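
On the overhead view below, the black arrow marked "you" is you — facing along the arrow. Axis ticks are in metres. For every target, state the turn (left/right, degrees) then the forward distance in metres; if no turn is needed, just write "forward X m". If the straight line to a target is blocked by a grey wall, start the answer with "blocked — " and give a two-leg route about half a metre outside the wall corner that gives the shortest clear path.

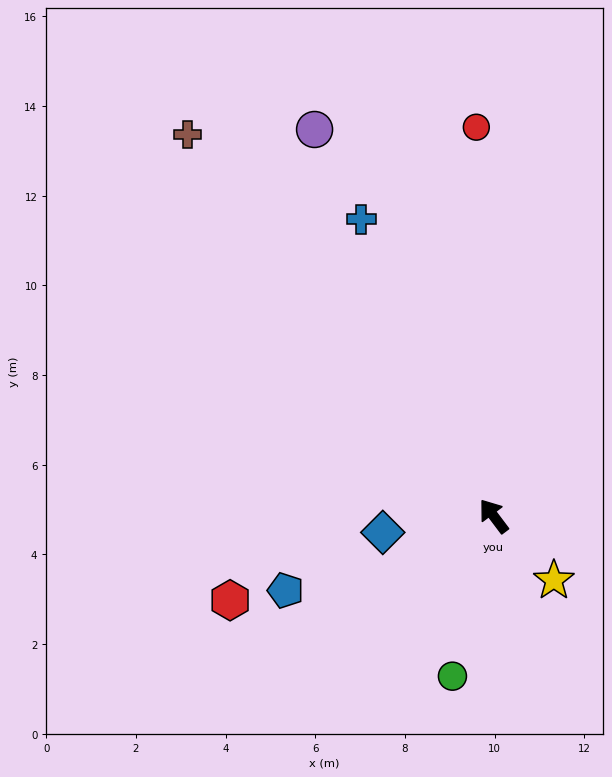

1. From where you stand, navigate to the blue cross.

turn right 13°, forward 7.2 m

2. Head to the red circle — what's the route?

turn right 34°, forward 8.7 m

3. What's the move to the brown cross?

forward 10.9 m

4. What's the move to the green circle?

turn left 129°, forward 3.7 m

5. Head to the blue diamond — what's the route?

turn left 61°, forward 2.5 m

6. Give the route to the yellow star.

turn right 174°, forward 2.0 m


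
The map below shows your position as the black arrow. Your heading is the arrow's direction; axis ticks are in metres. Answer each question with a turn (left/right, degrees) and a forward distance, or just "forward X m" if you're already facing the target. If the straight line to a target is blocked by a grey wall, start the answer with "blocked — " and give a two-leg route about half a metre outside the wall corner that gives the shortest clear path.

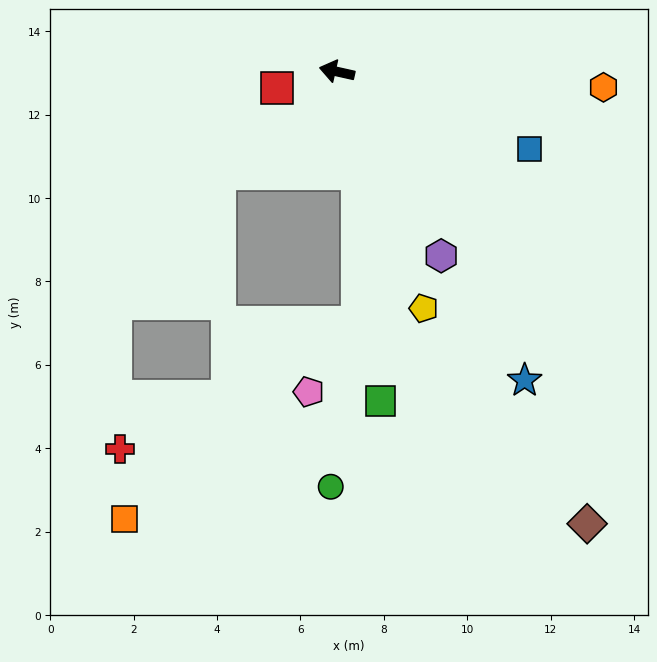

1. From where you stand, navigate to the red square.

turn left 28°, forward 1.5 m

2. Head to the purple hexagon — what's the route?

turn left 132°, forward 5.1 m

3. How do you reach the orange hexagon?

turn right 171°, forward 6.4 m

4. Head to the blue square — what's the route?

turn left 171°, forward 5.0 m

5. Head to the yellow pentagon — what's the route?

turn left 123°, forward 6.0 m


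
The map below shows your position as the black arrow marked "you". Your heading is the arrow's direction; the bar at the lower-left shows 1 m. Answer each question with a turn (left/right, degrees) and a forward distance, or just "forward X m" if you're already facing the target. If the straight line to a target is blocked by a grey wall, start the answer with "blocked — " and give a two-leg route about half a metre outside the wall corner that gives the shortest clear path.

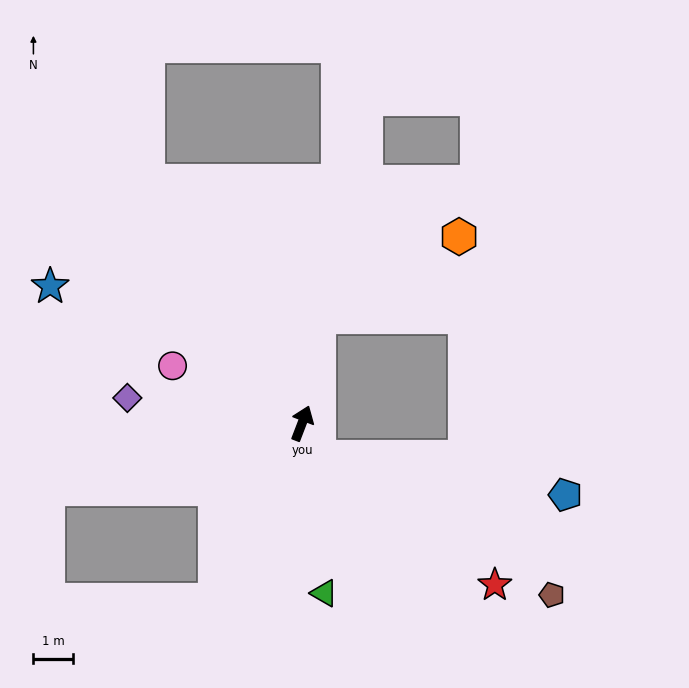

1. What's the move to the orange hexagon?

blocked — turn left 12°, forward 2.7 m, then turn right 51°, forward 4.0 m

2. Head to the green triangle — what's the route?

turn right 152°, forward 4.3 m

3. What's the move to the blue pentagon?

blocked — turn right 133°, forward 0.9 m, then turn left 55°, forward 6.2 m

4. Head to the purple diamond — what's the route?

turn left 103°, forward 4.4 m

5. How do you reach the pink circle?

turn left 87°, forward 3.5 m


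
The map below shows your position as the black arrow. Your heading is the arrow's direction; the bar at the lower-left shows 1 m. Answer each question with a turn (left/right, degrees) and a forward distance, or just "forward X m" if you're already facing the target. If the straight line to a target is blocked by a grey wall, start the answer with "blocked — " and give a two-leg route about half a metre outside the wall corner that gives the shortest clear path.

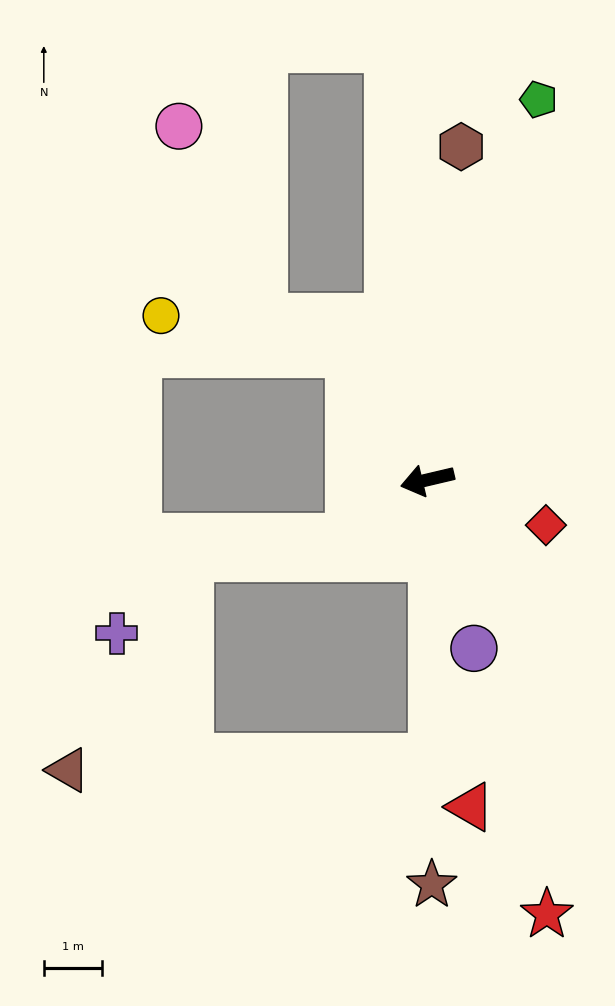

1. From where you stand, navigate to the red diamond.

turn left 146°, forward 2.2 m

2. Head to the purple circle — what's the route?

turn left 92°, forward 3.0 m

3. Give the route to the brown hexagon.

turn right 109°, forward 5.8 m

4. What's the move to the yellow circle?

blocked — turn right 72°, forward 2.6 m, then turn left 47°, forward 3.3 m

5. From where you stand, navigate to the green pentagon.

turn right 120°, forward 6.9 m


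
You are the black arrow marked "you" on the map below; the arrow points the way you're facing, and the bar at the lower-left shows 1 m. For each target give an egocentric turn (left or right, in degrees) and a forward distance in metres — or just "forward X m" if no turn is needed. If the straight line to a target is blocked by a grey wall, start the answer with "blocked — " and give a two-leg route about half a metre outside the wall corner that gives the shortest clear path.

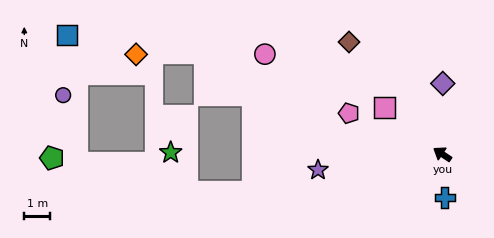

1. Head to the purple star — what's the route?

turn left 41°, forward 4.9 m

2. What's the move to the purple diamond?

turn right 57°, forward 2.7 m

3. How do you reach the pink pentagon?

turn left 10°, forward 4.0 m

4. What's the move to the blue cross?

turn left 127°, forward 1.7 m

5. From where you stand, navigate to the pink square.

turn right 5°, forward 2.9 m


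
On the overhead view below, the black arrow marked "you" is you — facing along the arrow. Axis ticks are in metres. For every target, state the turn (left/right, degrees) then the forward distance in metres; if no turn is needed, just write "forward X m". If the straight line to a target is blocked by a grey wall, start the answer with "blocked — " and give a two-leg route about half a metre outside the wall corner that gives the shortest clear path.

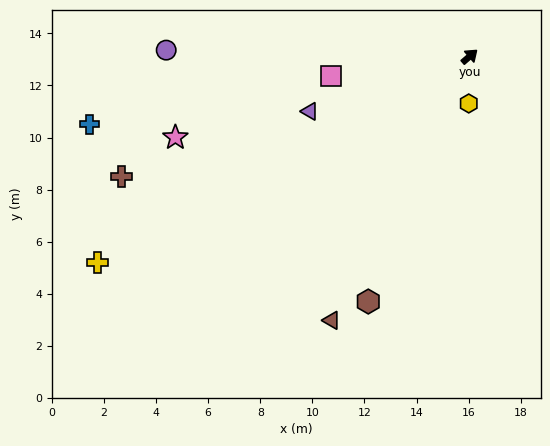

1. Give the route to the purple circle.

turn left 138°, forward 11.6 m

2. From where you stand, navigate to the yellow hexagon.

turn right 132°, forward 1.8 m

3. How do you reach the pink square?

turn left 147°, forward 5.4 m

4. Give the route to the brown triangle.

turn right 159°, forward 11.4 m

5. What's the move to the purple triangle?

turn left 158°, forward 6.5 m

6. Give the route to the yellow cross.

turn left 168°, forward 16.3 m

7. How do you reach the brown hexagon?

turn right 153°, forward 10.2 m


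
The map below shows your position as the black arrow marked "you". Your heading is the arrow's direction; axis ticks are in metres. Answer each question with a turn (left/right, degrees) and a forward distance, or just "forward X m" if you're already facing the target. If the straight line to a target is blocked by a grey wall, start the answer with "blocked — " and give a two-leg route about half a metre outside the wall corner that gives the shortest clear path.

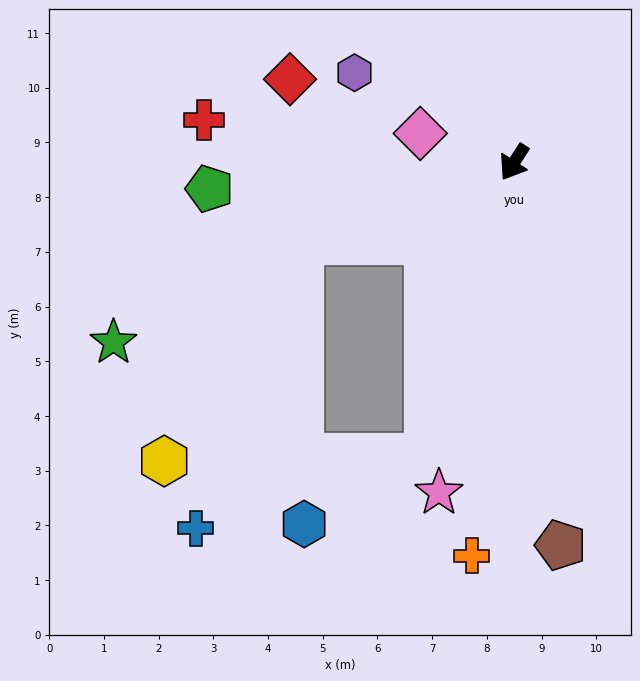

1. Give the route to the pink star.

turn left 20°, forward 6.2 m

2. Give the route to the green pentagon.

turn right 52°, forward 5.6 m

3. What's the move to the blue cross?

blocked — turn right 37°, forward 4.2 m, then turn left 50°, forward 5.6 m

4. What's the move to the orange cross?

turn left 27°, forward 7.2 m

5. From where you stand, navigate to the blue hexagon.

blocked — turn left 16°, forward 5.6 m, then turn right 45°, forward 2.6 m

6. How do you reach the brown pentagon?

turn left 40°, forward 7.1 m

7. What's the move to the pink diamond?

turn right 74°, forward 1.8 m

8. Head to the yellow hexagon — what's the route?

blocked — turn right 37°, forward 4.2 m, then turn left 38°, forward 4.7 m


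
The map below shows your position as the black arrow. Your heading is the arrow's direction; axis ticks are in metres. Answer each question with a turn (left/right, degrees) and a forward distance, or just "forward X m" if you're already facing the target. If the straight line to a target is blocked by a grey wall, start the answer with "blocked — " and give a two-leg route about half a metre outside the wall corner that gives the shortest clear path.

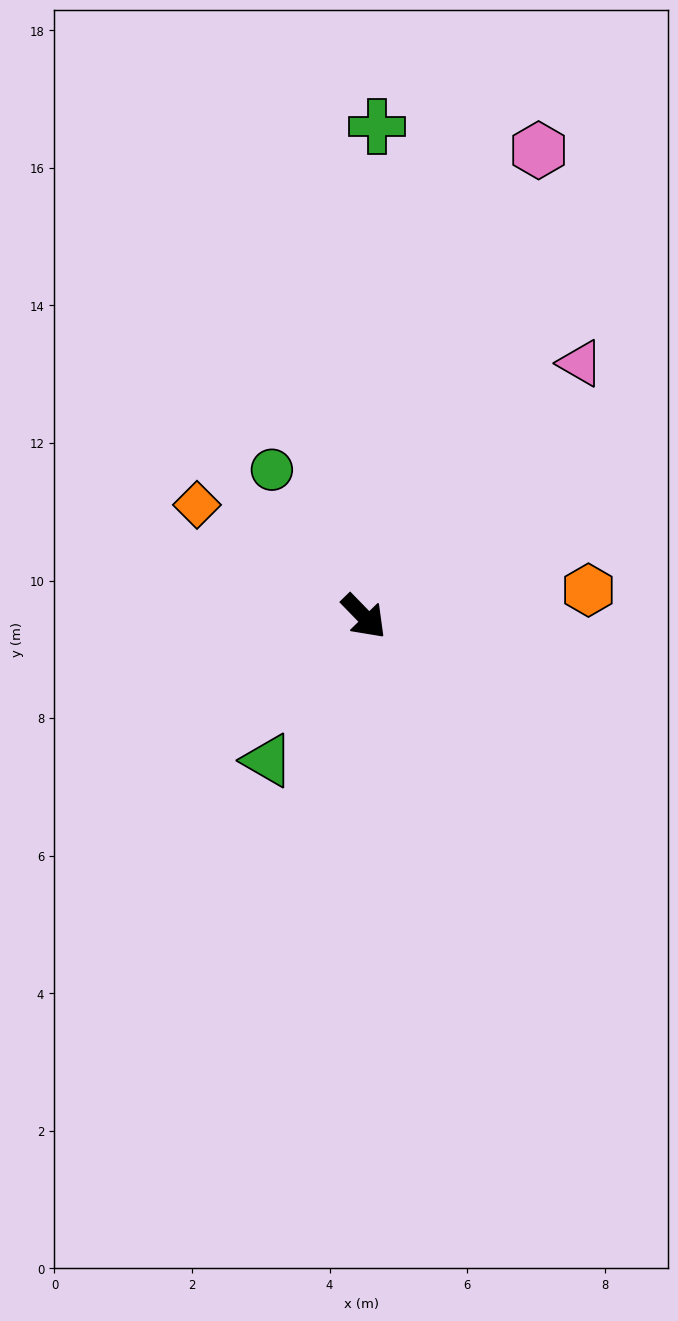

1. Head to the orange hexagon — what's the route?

turn left 52°, forward 3.3 m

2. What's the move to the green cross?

turn left 134°, forward 7.1 m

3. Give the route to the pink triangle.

turn left 95°, forward 4.8 m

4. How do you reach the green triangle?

turn right 78°, forward 2.5 m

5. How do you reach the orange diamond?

turn right 168°, forward 2.9 m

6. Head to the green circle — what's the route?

turn left 168°, forward 2.5 m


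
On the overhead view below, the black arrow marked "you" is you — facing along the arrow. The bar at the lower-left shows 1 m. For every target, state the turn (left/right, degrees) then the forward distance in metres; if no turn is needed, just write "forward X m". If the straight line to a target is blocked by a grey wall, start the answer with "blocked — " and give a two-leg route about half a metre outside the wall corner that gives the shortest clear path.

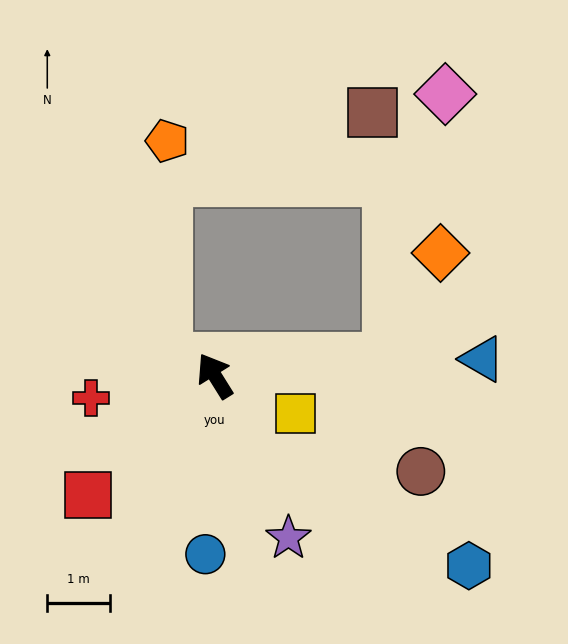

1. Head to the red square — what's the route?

turn left 101°, forward 2.8 m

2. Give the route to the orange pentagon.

blocked — turn left 40°, forward 0.8 m, then turn right 72°, forward 3.5 m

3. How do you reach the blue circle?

turn left 145°, forward 2.8 m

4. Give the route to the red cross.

turn left 68°, forward 2.0 m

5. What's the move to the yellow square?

turn right 147°, forward 1.4 m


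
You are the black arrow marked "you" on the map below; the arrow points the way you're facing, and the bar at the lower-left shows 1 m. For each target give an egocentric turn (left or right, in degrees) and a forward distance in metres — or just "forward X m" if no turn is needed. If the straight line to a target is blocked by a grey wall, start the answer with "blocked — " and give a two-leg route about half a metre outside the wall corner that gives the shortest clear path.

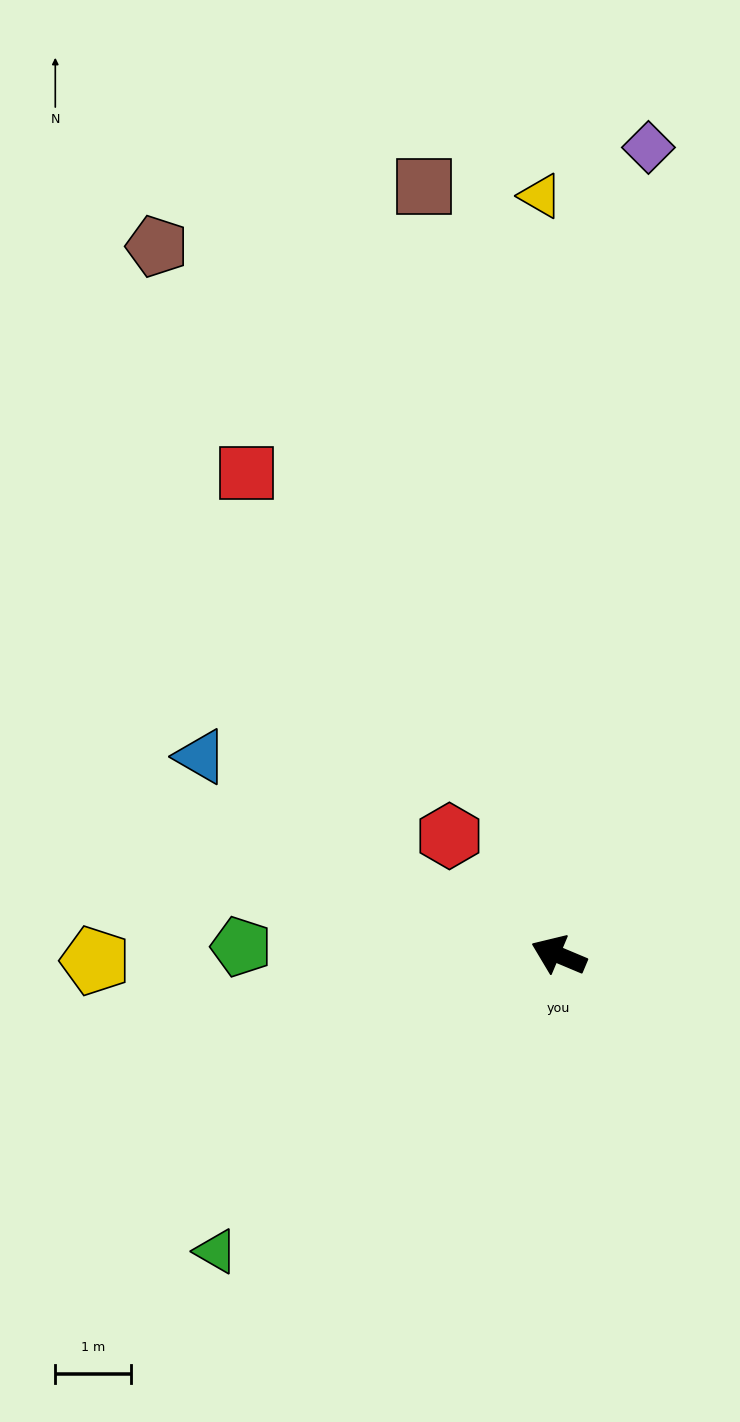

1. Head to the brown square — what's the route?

turn right 57°, forward 10.4 m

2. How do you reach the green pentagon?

turn left 21°, forward 4.2 m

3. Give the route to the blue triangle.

turn right 6°, forward 5.4 m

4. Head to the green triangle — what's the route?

turn left 64°, forward 6.0 m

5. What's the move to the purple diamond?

turn right 74°, forward 10.8 m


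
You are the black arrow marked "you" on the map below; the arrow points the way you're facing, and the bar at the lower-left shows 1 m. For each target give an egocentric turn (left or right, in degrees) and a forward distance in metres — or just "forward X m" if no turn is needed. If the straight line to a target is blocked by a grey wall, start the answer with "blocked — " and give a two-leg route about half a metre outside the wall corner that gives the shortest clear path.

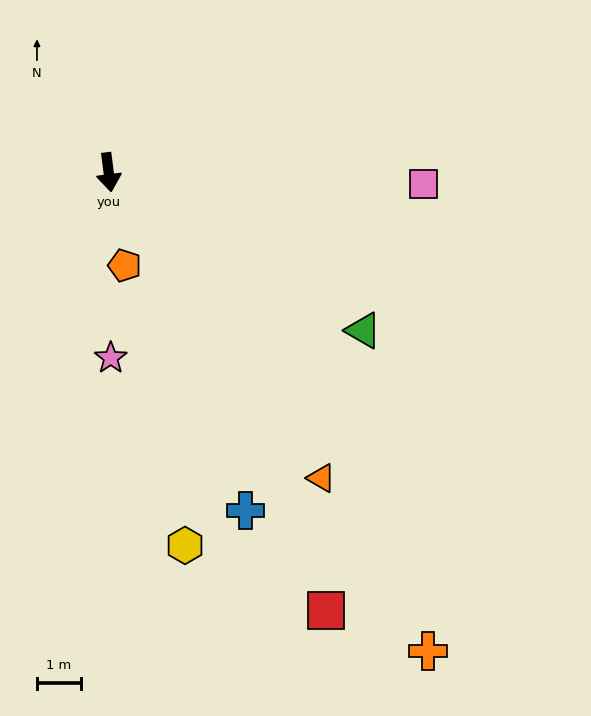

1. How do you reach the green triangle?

turn left 51°, forward 6.8 m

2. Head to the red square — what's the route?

turn left 19°, forward 11.1 m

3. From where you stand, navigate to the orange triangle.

turn left 28°, forward 8.4 m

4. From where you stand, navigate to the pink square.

turn left 81°, forward 7.1 m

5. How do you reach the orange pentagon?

turn left 3°, forward 2.1 m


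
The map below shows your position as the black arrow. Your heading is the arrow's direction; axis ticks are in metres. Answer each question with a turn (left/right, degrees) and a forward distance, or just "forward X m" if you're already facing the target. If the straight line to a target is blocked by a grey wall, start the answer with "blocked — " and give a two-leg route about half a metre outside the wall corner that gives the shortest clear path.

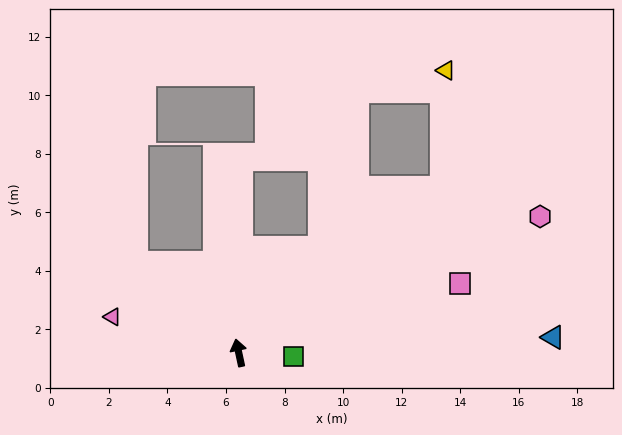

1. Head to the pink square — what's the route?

turn right 85°, forward 7.9 m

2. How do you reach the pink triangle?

turn left 62°, forward 4.5 m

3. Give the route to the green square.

turn right 106°, forward 1.9 m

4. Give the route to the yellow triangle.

blocked — turn right 63°, forward 8.9 m, then turn left 49°, forward 4.0 m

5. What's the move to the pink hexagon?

turn right 78°, forward 11.3 m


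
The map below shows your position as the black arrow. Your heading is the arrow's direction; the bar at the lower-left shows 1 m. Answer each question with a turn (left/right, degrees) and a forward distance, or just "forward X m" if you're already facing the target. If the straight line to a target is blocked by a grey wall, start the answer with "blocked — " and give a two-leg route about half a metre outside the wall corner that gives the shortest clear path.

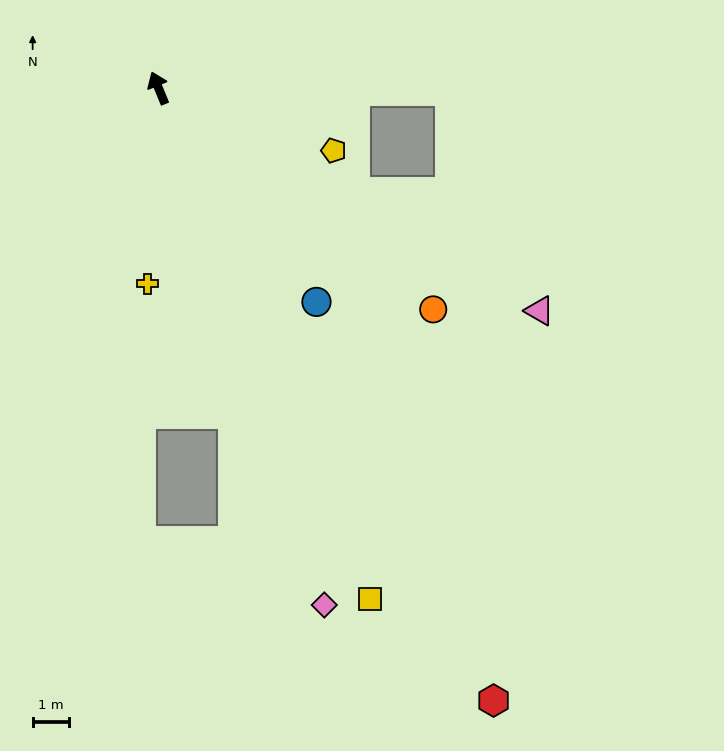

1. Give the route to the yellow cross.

turn left 155°, forward 5.3 m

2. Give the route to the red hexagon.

turn right 174°, forward 19.0 m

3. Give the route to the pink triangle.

turn right 143°, forward 12.0 m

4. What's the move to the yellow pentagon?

turn right 132°, forward 5.1 m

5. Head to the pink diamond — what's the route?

turn left 175°, forward 14.8 m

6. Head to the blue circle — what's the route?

turn right 166°, forward 7.2 m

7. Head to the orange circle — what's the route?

turn right 151°, forward 9.6 m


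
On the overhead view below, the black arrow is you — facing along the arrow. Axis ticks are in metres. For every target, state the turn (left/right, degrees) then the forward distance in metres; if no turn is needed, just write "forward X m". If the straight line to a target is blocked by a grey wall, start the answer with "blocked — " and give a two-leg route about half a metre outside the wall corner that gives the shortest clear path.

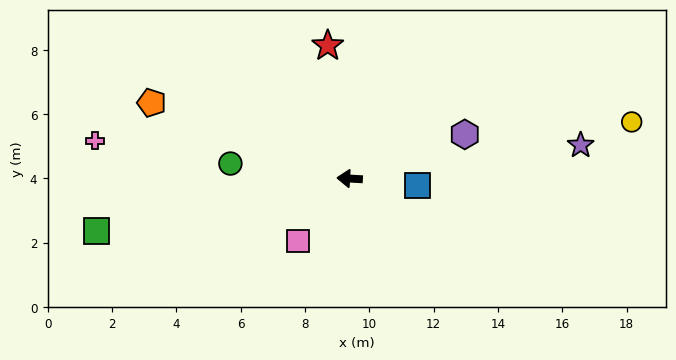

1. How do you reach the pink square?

turn left 54°, forward 2.5 m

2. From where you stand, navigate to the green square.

turn left 15°, forward 8.0 m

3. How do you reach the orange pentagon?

turn right 18°, forward 6.6 m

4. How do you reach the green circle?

turn right 4°, forward 3.7 m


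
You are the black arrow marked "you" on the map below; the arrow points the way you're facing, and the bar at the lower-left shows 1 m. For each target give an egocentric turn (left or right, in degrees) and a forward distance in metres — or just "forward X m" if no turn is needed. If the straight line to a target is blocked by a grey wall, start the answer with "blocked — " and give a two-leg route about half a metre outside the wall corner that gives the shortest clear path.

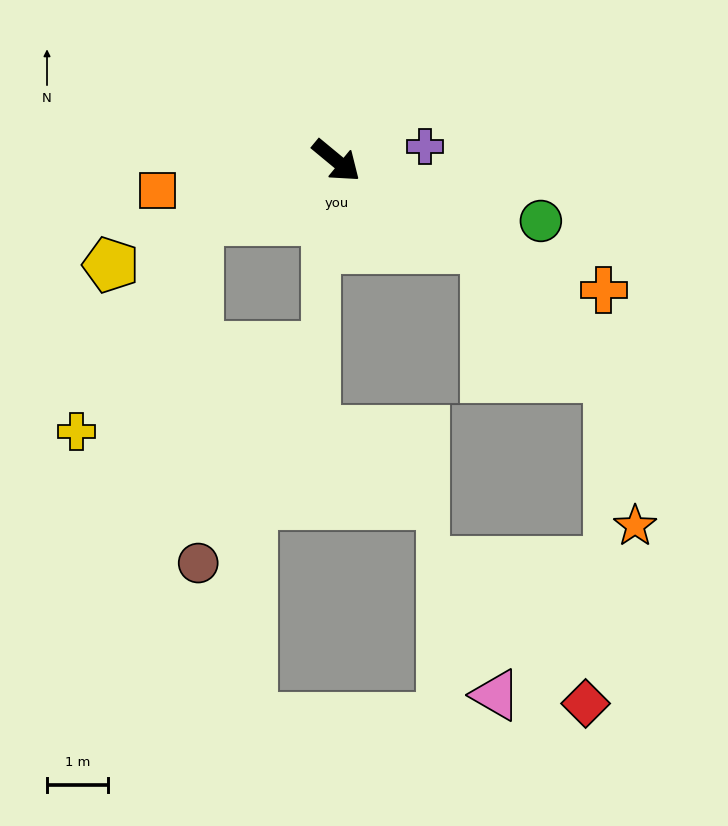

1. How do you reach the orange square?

turn right 131°, forward 3.0 m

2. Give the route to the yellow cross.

blocked — turn right 117°, forward 2.5 m, then turn left 37°, forward 4.0 m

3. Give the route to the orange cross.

turn left 14°, forward 4.9 m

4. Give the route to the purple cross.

turn left 49°, forward 1.5 m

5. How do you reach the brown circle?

blocked — turn right 117°, forward 2.5 m, then turn left 67°, forward 5.7 m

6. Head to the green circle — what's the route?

turn left 23°, forward 3.5 m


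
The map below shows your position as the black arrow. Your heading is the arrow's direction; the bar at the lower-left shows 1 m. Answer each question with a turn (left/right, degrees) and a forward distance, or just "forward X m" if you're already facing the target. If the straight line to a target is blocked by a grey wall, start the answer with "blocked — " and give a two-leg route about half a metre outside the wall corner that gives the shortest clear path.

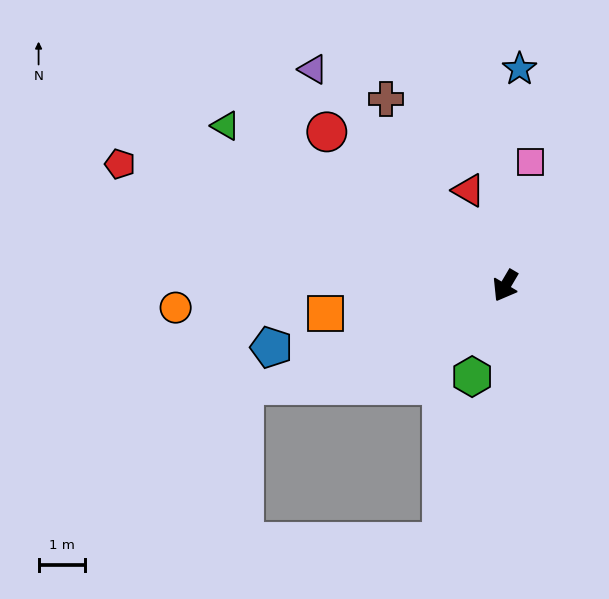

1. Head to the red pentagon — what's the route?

turn right 77°, forward 8.7 m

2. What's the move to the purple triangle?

turn right 108°, forward 6.2 m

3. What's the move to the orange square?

turn right 51°, forward 3.9 m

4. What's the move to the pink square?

turn right 161°, forward 2.7 m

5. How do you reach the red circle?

turn right 100°, forward 5.1 m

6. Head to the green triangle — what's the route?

turn right 89°, forward 6.9 m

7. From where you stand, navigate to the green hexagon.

turn left 10°, forward 2.1 m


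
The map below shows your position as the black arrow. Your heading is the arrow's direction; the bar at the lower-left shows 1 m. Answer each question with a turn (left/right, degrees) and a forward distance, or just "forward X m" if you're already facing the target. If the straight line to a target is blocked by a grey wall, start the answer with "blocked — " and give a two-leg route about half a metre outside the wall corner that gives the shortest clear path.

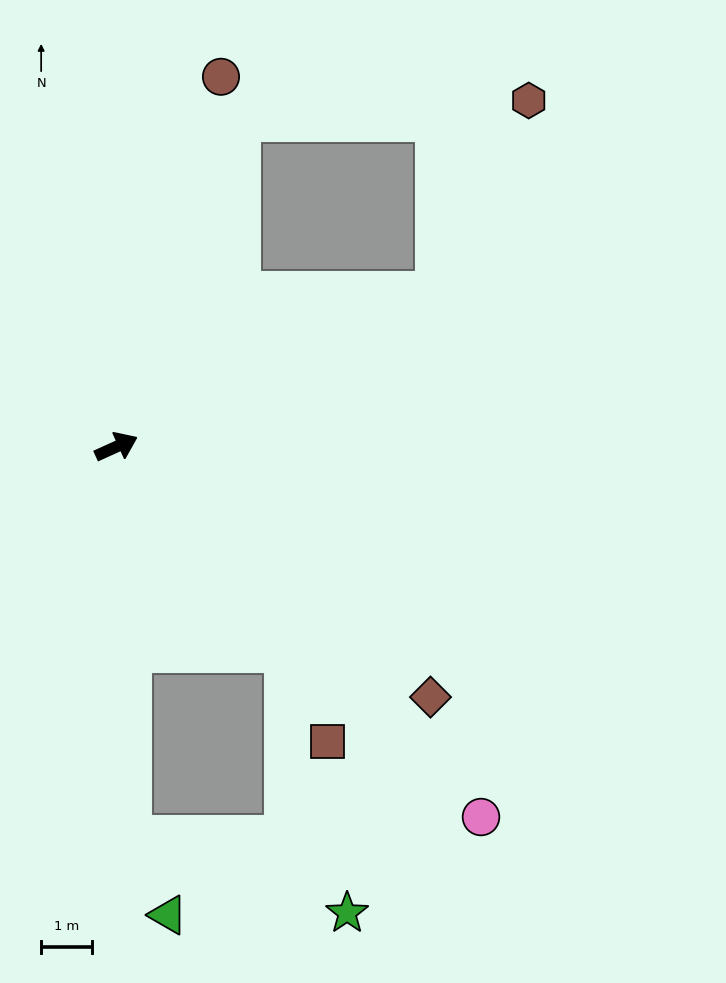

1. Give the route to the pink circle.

turn right 70°, forward 10.1 m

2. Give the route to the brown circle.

turn left 50°, forward 7.5 m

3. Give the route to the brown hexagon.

blocked — forward 6.9 m, then turn left 40°, forward 4.2 m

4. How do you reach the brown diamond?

turn right 63°, forward 7.8 m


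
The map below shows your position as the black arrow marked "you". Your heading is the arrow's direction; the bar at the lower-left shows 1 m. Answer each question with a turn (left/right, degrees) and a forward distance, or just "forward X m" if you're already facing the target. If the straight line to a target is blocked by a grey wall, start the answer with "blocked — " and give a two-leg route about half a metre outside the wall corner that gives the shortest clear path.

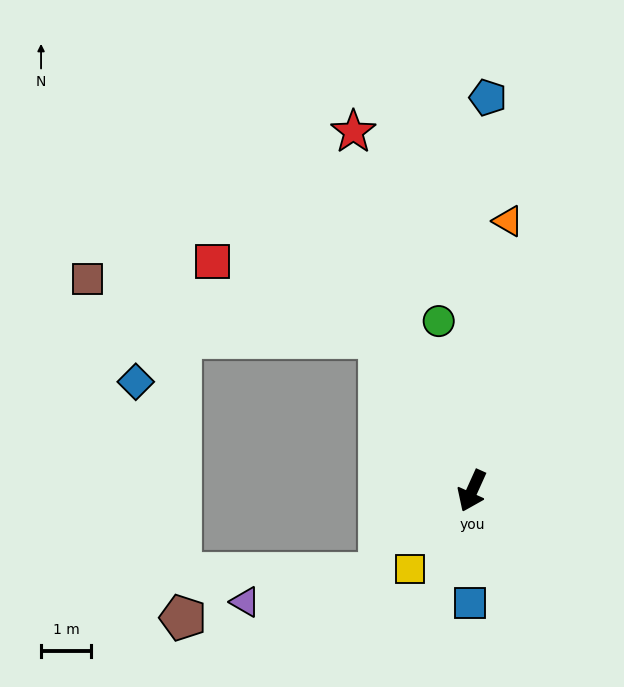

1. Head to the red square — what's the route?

blocked — turn right 124°, forward 3.6 m, then turn left 34°, forward 3.7 m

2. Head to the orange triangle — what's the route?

turn right 163°, forward 5.5 m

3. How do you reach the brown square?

blocked — turn right 124°, forward 3.6 m, then turn left 47°, forward 6.0 m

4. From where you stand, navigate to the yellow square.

turn right 14°, forward 2.0 m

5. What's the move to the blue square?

turn left 23°, forward 2.2 m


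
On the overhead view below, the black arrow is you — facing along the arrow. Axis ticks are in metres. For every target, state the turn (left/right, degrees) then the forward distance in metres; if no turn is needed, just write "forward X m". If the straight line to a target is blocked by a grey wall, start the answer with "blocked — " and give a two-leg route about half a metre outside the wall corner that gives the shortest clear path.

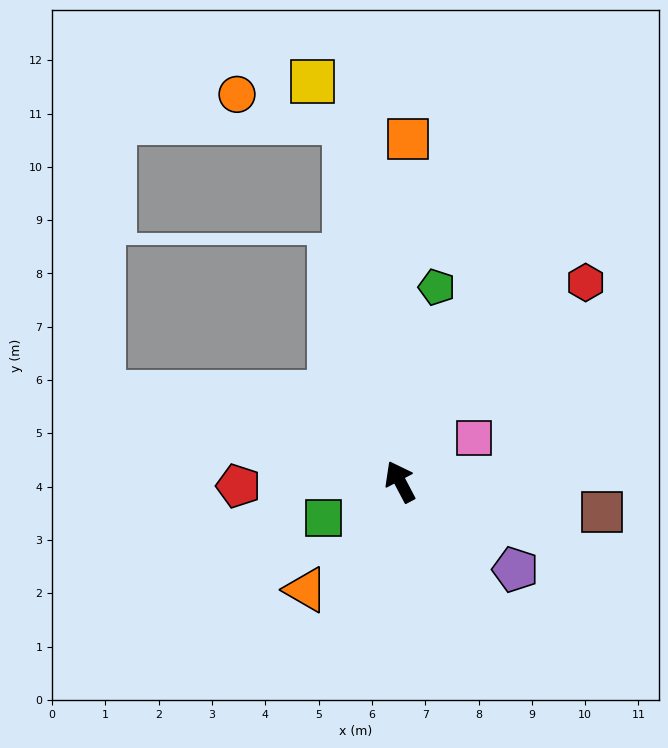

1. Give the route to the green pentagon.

turn right 39°, forward 3.7 m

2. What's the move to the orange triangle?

turn left 111°, forward 2.7 m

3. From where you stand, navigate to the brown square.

turn right 126°, forward 3.8 m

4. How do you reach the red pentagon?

turn left 64°, forward 3.0 m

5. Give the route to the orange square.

turn right 29°, forward 6.4 m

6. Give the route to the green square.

turn left 88°, forward 1.6 m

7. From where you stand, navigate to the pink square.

turn right 87°, forward 1.6 m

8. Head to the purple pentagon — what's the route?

turn right 155°, forward 2.7 m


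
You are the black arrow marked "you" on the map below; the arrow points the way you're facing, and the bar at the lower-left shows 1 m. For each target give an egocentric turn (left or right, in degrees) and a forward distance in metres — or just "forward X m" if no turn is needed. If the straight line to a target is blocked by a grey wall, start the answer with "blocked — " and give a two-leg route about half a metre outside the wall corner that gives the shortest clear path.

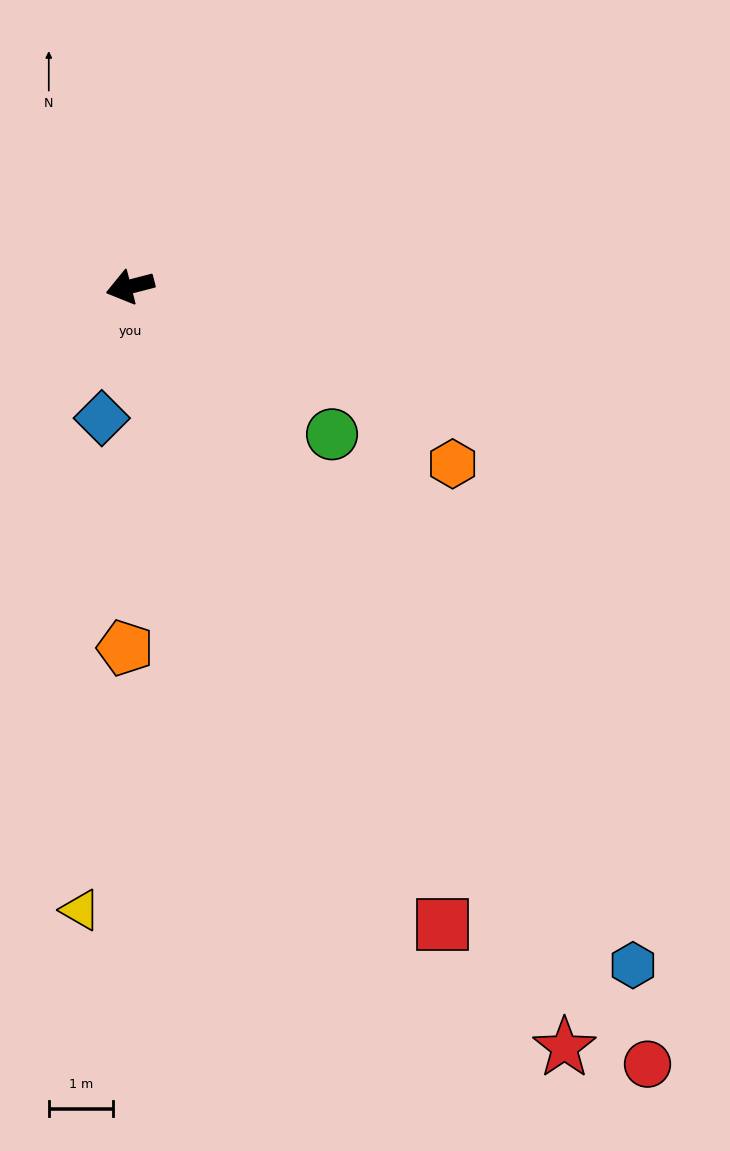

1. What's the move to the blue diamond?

turn left 63°, forward 2.1 m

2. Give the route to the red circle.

turn left 109°, forward 14.5 m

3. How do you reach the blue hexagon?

turn left 112°, forward 13.1 m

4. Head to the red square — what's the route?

turn left 102°, forward 11.0 m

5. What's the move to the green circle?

turn left 129°, forward 3.9 m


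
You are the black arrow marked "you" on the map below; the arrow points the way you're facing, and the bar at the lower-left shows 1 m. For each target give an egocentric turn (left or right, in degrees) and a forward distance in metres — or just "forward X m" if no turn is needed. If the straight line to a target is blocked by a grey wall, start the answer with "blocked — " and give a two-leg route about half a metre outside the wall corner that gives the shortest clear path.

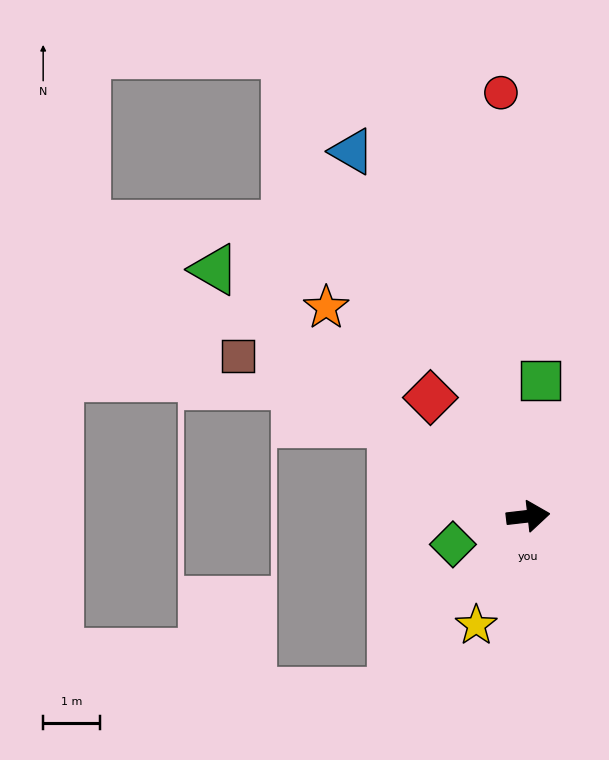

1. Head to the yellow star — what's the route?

turn right 122°, forward 2.1 m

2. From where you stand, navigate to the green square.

turn left 78°, forward 2.4 m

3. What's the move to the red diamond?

turn left 123°, forward 2.7 m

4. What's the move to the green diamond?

turn right 166°, forward 1.4 m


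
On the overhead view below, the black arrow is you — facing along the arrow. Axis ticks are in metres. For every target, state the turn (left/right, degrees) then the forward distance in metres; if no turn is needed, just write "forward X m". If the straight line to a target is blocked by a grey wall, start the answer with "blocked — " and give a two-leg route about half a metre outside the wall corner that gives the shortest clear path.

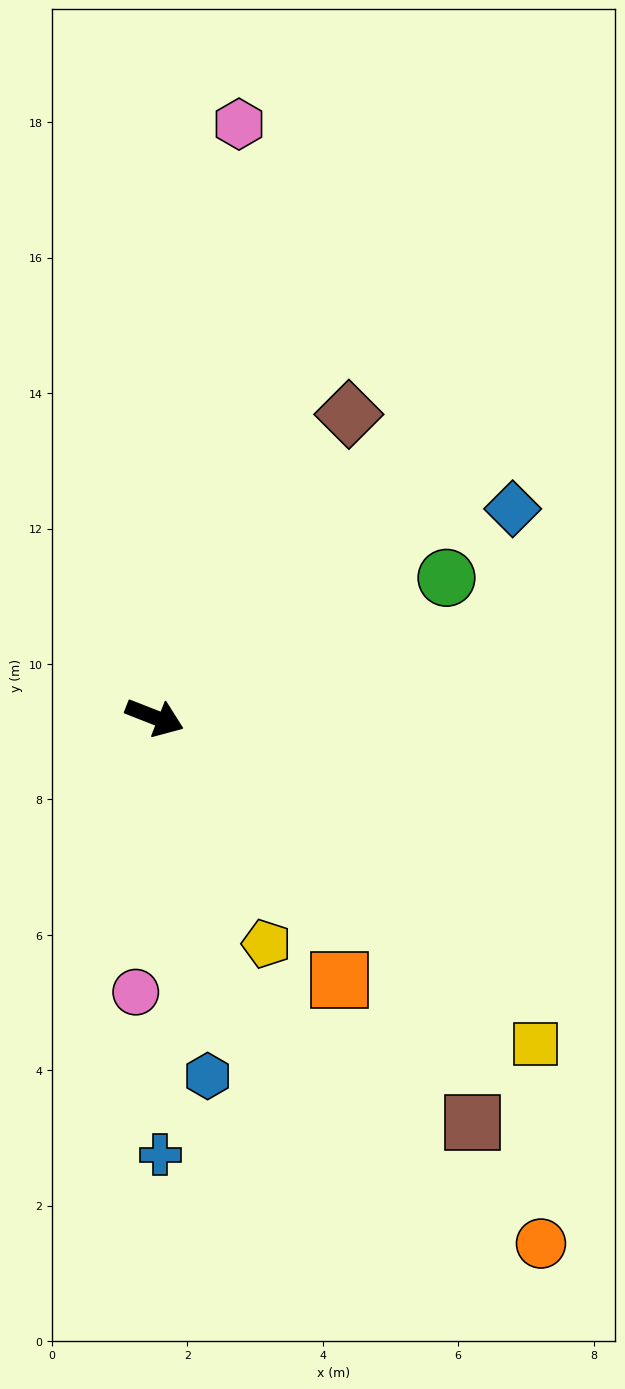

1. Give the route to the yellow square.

turn right 19°, forward 7.4 m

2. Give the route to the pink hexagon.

turn left 103°, forward 8.8 m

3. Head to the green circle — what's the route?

turn left 47°, forward 4.8 m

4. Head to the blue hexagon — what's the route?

turn right 60°, forward 5.4 m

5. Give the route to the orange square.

turn right 33°, forward 4.7 m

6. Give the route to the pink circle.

turn right 73°, forward 4.1 m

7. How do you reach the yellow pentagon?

turn right 42°, forward 3.7 m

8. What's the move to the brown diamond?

turn left 79°, forward 5.3 m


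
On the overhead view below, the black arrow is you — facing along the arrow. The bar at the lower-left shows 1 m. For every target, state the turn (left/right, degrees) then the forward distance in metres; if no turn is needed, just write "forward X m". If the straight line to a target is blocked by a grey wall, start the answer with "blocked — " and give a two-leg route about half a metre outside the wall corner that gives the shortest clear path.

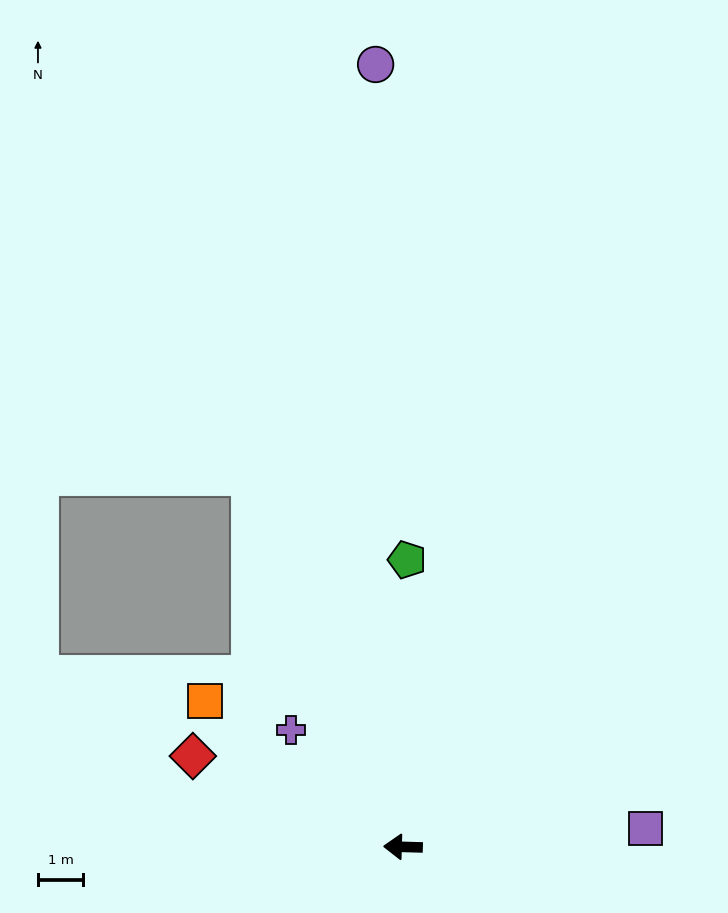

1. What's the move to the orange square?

turn right 35°, forward 5.4 m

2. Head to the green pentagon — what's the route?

turn right 89°, forward 6.3 m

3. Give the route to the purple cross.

turn right 45°, forward 3.6 m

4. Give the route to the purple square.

turn right 174°, forward 5.4 m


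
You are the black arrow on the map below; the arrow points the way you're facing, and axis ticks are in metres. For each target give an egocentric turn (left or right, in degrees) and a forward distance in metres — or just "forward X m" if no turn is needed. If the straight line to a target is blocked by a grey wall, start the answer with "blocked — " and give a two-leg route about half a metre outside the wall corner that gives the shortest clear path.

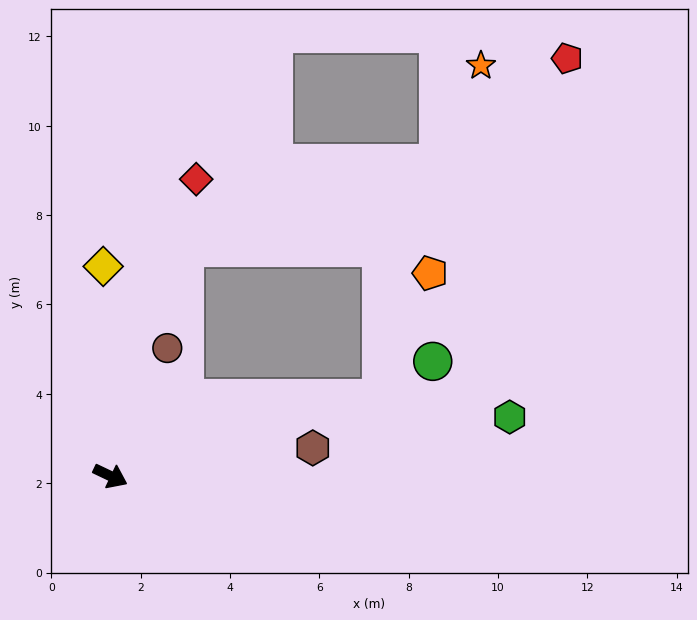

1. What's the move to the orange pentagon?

blocked — turn left 41°, forward 6.3 m, then turn left 53°, forward 3.0 m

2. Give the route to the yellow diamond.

turn left 117°, forward 4.7 m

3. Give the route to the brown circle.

turn left 91°, forward 3.1 m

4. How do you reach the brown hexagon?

turn left 33°, forward 4.6 m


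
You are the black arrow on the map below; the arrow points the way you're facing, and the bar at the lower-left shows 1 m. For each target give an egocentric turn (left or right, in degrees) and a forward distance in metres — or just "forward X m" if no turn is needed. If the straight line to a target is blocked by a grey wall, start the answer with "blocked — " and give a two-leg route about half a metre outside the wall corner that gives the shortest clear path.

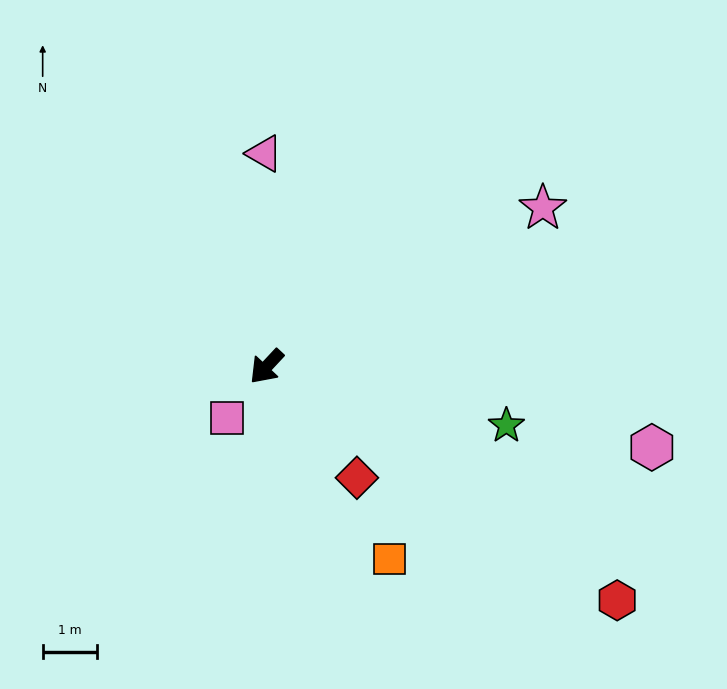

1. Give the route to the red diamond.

turn left 82°, forward 2.6 m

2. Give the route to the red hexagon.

turn left 99°, forward 7.7 m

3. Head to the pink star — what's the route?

turn left 163°, forward 5.8 m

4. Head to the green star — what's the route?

turn left 119°, forward 4.5 m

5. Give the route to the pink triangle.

turn right 136°, forward 3.9 m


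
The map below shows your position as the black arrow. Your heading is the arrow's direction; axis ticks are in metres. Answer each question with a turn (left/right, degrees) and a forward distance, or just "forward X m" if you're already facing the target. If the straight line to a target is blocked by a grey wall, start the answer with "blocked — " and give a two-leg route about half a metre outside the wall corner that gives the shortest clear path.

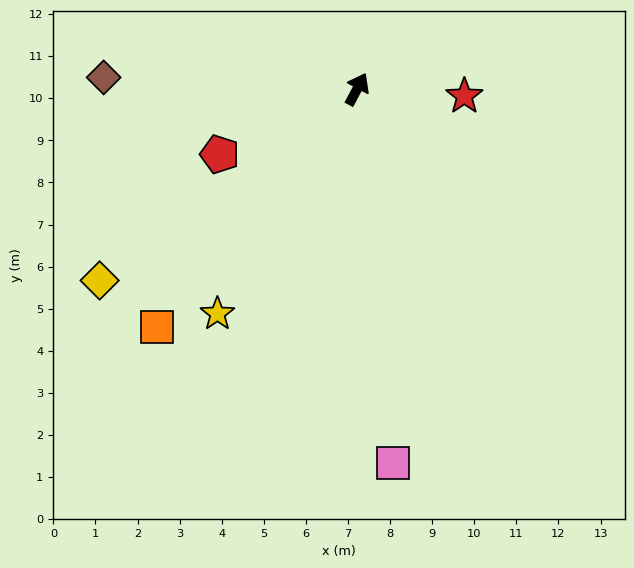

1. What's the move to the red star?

turn right 66°, forward 2.6 m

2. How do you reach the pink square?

turn right 146°, forward 8.9 m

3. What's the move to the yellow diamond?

turn left 155°, forward 7.6 m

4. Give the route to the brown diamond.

turn left 115°, forward 6.0 m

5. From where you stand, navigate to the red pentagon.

turn left 143°, forward 3.6 m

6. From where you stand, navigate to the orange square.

turn left 168°, forward 7.4 m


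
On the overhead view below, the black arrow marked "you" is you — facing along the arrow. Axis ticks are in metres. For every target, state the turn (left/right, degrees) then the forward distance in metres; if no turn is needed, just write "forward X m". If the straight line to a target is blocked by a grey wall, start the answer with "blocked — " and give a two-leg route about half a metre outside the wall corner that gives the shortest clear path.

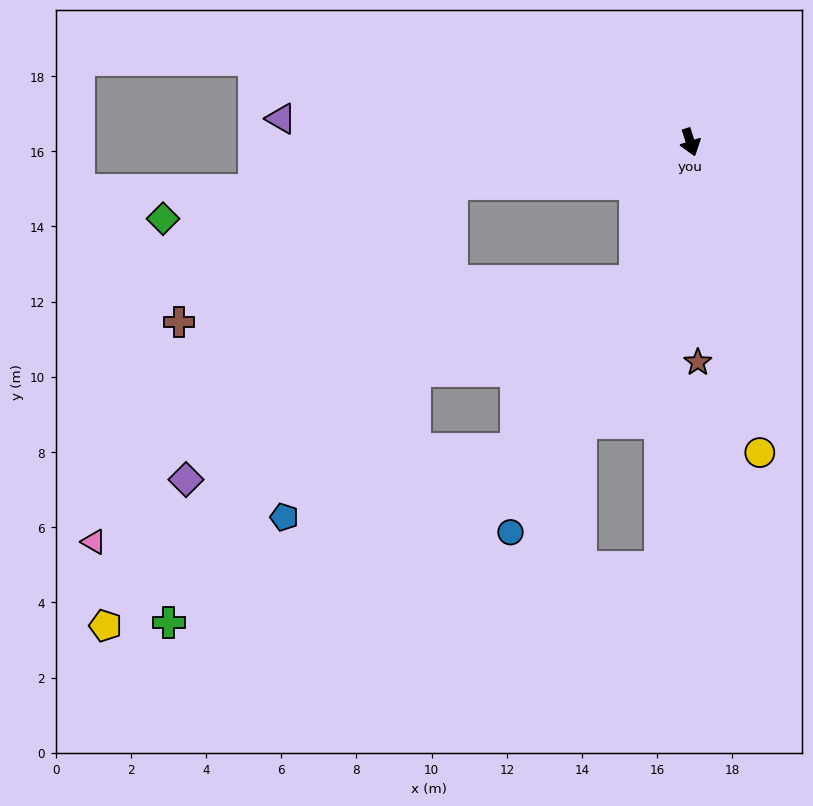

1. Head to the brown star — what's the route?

turn right 16°, forward 5.9 m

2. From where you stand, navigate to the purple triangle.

turn right 111°, forward 10.9 m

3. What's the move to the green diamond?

turn right 100°, forward 14.2 m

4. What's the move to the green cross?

blocked — turn right 98°, forward 6.4 m, then turn left 47°, forward 13.9 m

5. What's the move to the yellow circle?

turn right 5°, forward 8.5 m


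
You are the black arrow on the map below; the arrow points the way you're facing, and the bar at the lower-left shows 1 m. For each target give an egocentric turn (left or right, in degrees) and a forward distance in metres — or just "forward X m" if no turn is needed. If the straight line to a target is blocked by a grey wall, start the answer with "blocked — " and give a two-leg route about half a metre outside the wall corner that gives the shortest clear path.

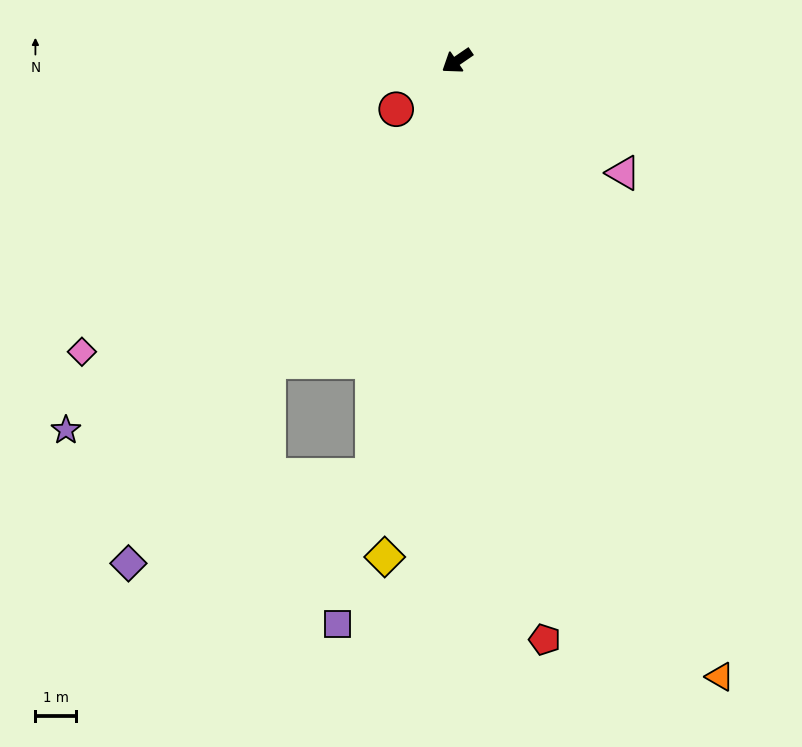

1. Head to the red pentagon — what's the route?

turn left 64°, forward 14.3 m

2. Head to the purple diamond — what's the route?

turn left 22°, forward 14.6 m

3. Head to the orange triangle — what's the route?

turn left 79°, forward 16.3 m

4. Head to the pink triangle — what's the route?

turn left 112°, forward 4.9 m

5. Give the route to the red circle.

turn left 4°, forward 1.9 m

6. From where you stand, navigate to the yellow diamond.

turn left 47°, forward 12.2 m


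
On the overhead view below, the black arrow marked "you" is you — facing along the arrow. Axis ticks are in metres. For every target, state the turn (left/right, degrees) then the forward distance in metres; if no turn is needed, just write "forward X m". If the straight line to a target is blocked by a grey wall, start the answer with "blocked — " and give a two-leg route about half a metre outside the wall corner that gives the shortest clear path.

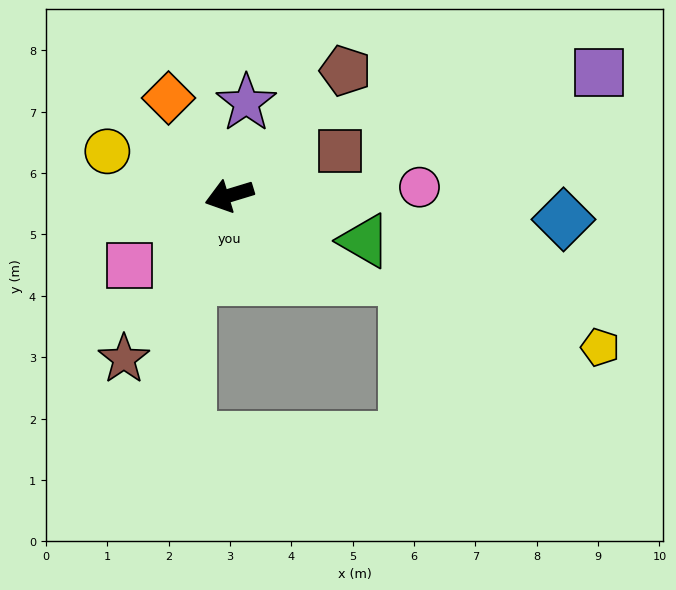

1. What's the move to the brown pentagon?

turn right 150°, forward 2.8 m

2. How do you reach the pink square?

turn left 18°, forward 2.0 m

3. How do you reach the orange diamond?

turn right 75°, forward 1.9 m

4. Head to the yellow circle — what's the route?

turn right 37°, forward 2.1 m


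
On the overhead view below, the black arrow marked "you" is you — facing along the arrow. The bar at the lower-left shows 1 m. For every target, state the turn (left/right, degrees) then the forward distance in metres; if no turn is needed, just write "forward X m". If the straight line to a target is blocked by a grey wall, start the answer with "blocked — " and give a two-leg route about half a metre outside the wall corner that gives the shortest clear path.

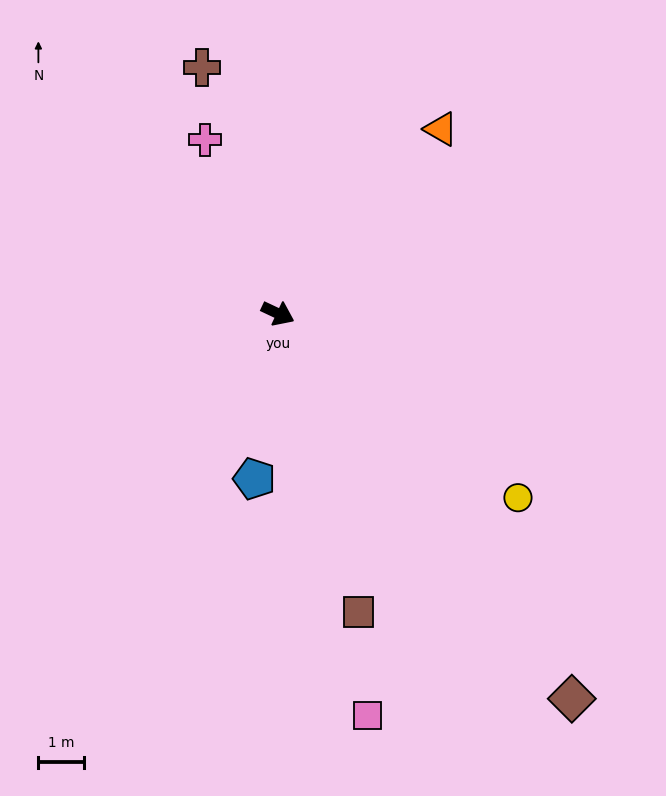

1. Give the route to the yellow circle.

turn right 12°, forward 6.6 m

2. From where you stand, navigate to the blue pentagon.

turn right 73°, forward 3.6 m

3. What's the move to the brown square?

turn right 50°, forward 6.8 m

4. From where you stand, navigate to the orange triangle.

turn left 74°, forward 5.4 m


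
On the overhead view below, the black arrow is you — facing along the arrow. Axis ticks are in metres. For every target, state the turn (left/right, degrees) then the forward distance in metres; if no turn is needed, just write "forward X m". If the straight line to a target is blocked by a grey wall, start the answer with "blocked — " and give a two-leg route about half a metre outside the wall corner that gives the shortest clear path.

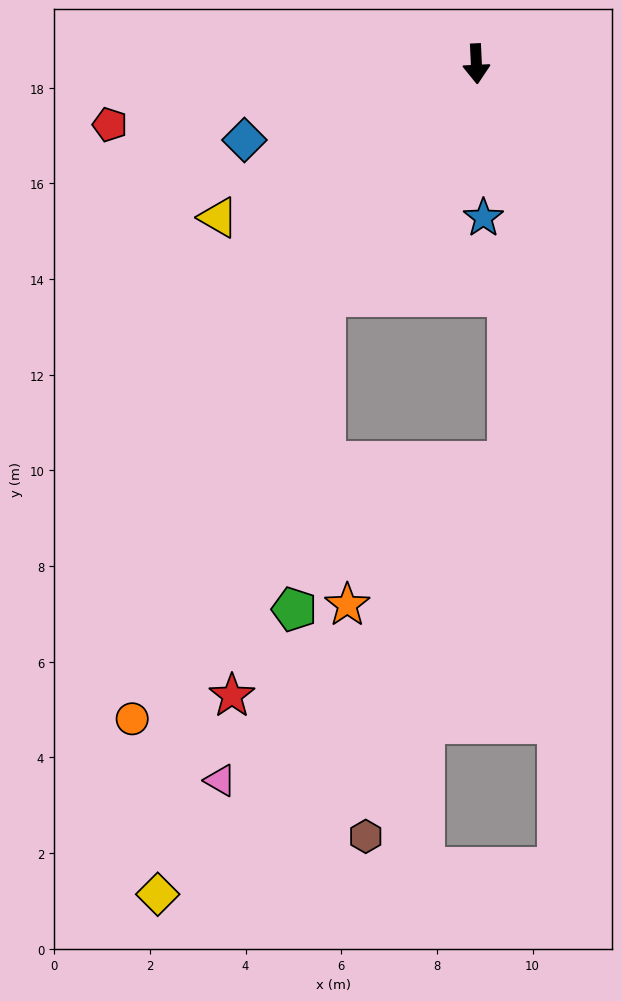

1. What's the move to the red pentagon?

turn right 83°, forward 7.8 m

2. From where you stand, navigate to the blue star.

forward 3.2 m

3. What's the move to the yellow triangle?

turn right 62°, forward 6.3 m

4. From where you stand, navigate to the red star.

blocked — turn right 36°, forward 5.8 m, then turn left 20°, forward 8.6 m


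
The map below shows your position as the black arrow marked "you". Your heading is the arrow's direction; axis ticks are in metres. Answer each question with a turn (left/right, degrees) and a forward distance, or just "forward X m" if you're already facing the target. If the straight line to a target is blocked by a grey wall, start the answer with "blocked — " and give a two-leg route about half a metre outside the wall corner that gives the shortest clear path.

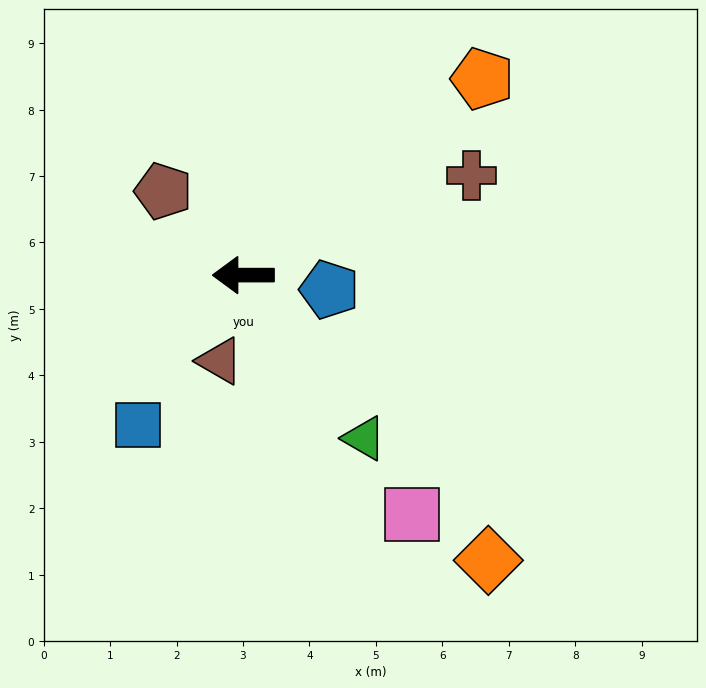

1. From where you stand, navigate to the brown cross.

turn right 156°, forward 3.7 m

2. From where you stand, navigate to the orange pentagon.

turn right 141°, forward 4.7 m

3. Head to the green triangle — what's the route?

turn left 127°, forward 3.1 m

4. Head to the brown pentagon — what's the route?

turn right 46°, forward 1.7 m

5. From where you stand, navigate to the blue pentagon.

turn left 170°, forward 1.3 m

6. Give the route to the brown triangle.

turn left 75°, forward 1.3 m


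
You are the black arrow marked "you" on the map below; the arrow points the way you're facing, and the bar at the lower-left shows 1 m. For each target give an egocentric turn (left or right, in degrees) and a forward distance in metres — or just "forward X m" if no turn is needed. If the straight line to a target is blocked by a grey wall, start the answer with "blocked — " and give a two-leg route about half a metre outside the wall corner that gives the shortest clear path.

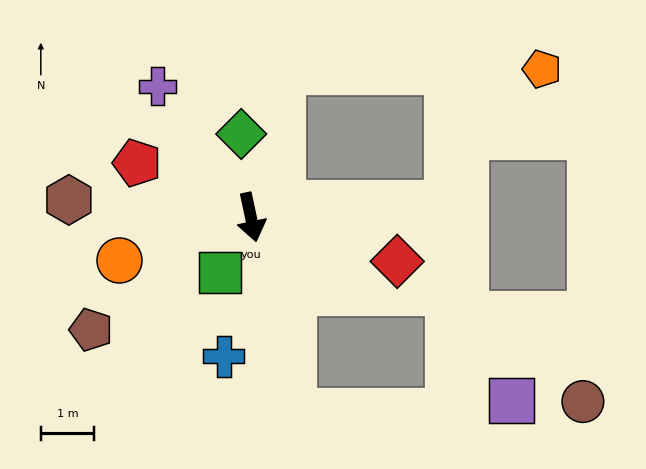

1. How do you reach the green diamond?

turn left 175°, forward 1.6 m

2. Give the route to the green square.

turn right 41°, forward 1.2 m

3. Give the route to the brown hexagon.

turn right 107°, forward 3.4 m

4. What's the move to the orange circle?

turn right 84°, forward 2.6 m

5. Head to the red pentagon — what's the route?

turn right 128°, forward 2.4 m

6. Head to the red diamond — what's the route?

turn left 61°, forward 2.9 m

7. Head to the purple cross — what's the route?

turn right 157°, forward 3.0 m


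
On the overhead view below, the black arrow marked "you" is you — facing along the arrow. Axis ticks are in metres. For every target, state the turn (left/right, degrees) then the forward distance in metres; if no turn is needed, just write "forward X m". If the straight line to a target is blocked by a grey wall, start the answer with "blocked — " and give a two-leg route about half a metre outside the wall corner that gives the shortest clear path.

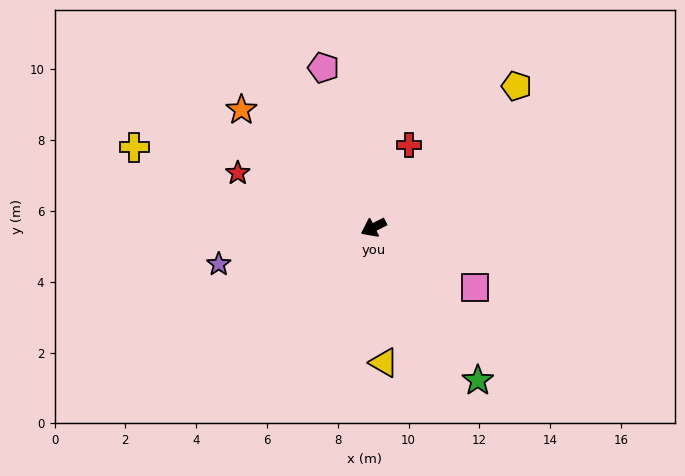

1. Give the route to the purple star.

turn right 13°, forward 4.5 m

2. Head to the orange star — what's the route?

turn right 68°, forward 5.0 m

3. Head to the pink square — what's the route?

turn left 123°, forward 3.3 m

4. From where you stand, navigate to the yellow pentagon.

turn right 162°, forward 5.7 m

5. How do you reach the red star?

turn right 48°, forward 4.1 m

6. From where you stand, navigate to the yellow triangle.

turn left 68°, forward 3.8 m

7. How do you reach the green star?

turn left 98°, forward 5.2 m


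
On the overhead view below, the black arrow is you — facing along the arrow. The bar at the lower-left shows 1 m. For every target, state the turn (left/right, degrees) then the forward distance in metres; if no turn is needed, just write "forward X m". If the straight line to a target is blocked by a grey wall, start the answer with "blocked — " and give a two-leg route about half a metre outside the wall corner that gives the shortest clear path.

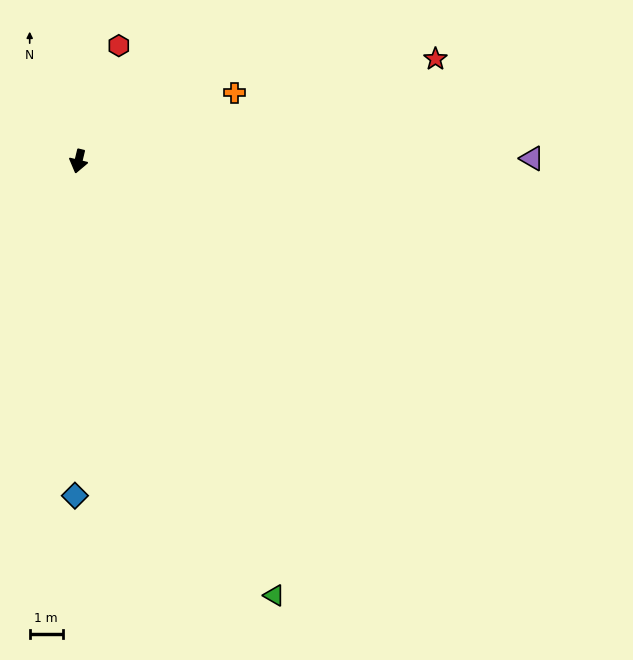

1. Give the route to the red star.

turn left 119°, forward 11.2 m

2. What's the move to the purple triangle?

turn left 104°, forward 13.7 m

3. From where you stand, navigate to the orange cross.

turn left 127°, forward 5.1 m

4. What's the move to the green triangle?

turn left 38°, forward 14.4 m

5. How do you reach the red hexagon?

turn left 174°, forward 3.7 m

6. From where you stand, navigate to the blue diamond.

turn left 13°, forward 10.1 m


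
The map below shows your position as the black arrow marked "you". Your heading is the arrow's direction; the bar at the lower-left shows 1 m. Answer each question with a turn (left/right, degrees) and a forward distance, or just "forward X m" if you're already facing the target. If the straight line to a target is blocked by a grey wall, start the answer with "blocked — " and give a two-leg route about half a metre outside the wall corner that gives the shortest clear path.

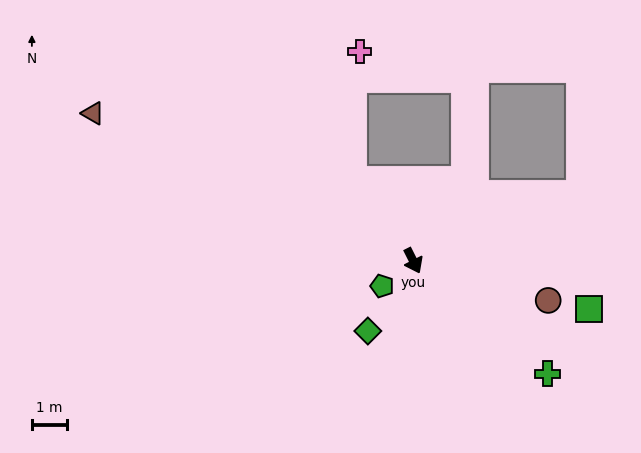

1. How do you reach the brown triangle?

turn right 141°, forward 10.1 m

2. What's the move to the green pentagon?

turn right 78°, forward 1.1 m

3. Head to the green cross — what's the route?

turn left 23°, forward 5.0 m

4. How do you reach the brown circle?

turn left 47°, forward 4.0 m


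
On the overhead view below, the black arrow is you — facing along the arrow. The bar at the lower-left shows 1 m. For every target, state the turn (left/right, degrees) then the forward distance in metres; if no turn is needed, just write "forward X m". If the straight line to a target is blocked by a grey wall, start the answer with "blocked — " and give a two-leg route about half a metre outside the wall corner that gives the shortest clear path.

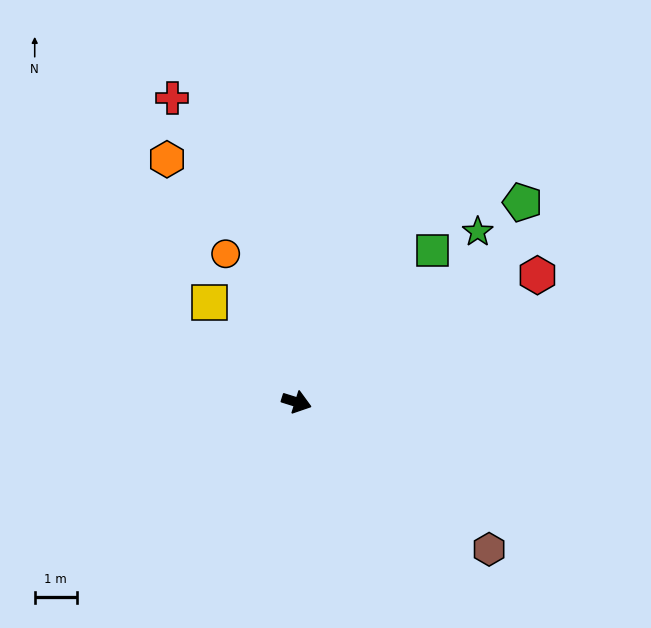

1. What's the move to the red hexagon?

turn left 45°, forward 6.5 m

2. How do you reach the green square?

turn left 66°, forward 4.8 m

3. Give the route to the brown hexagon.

turn right 20°, forward 5.7 m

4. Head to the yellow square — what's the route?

turn left 148°, forward 3.1 m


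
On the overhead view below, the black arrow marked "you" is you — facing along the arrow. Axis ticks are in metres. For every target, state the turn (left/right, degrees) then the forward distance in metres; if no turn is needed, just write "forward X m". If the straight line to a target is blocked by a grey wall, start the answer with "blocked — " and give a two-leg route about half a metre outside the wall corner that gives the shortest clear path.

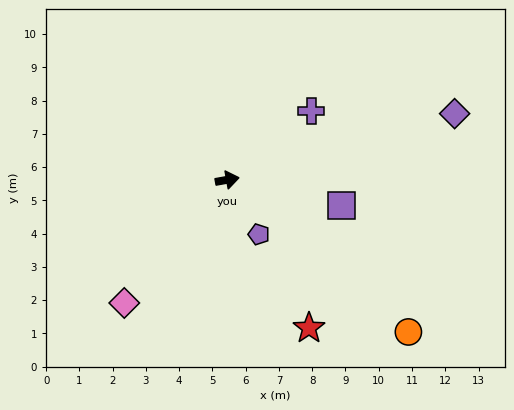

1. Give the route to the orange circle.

turn right 50°, forward 7.1 m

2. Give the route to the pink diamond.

turn right 140°, forward 4.8 m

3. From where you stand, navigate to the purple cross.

turn left 29°, forward 3.3 m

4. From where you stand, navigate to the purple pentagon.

turn right 70°, forward 1.9 m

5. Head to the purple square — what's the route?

turn right 23°, forward 3.5 m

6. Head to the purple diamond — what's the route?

turn left 6°, forward 7.1 m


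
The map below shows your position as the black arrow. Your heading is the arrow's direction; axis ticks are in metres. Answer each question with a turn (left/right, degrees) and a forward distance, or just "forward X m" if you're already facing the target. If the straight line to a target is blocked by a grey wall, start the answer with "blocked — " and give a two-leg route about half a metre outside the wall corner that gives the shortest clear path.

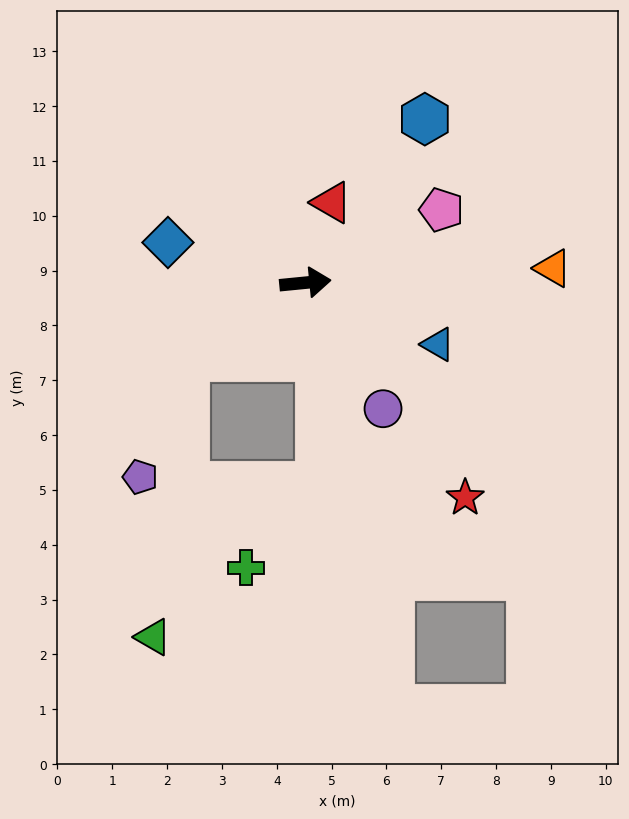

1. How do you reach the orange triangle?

turn right 2°, forward 4.5 m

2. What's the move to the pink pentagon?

turn left 23°, forward 2.8 m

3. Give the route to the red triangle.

turn left 66°, forward 1.5 m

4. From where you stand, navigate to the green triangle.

blocked — turn right 153°, forward 2.6 m, then turn left 51°, forward 5.1 m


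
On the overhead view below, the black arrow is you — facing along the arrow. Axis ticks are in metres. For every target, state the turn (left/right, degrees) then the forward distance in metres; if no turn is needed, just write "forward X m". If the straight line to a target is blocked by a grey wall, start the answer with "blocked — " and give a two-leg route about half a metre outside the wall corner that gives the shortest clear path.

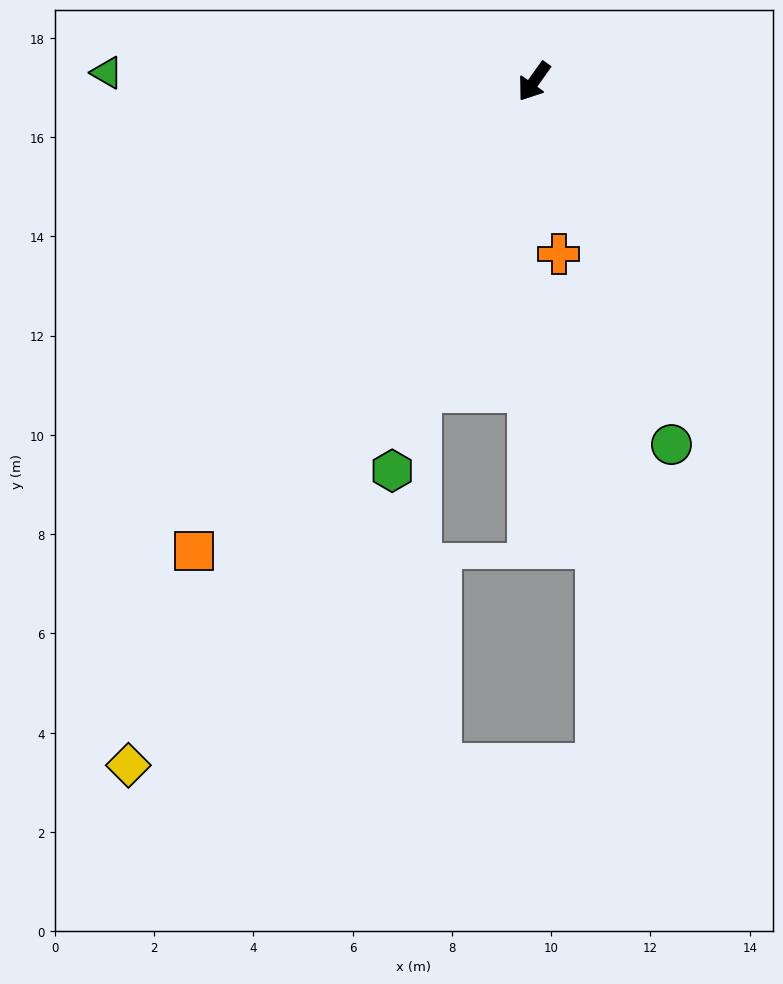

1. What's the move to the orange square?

forward 11.7 m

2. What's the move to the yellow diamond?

turn left 5°, forward 16.0 m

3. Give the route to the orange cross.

turn left 44°, forward 3.5 m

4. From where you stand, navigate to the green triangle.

turn right 56°, forward 8.6 m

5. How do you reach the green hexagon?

turn left 15°, forward 8.3 m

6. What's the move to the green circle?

turn left 56°, forward 7.8 m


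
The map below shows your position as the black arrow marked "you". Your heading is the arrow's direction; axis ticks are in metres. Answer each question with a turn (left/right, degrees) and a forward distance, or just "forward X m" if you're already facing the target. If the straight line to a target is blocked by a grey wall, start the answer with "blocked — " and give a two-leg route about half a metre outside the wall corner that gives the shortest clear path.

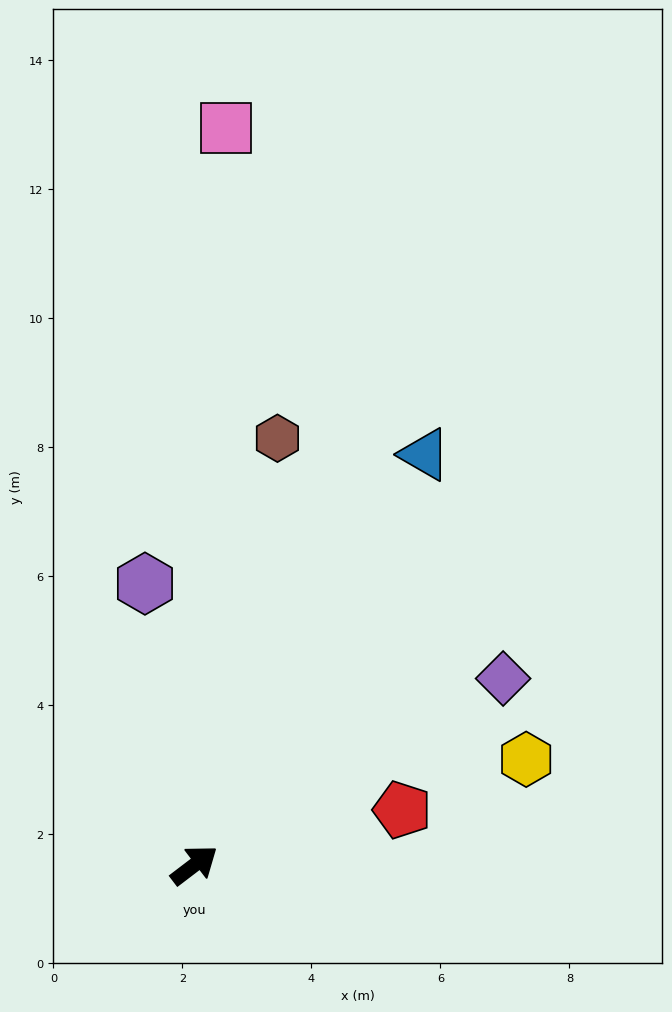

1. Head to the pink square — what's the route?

turn left 50°, forward 11.4 m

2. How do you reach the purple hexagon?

turn left 63°, forward 4.4 m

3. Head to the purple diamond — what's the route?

turn right 6°, forward 5.6 m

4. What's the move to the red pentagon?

turn right 22°, forward 3.3 m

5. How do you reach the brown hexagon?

turn left 42°, forward 6.7 m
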